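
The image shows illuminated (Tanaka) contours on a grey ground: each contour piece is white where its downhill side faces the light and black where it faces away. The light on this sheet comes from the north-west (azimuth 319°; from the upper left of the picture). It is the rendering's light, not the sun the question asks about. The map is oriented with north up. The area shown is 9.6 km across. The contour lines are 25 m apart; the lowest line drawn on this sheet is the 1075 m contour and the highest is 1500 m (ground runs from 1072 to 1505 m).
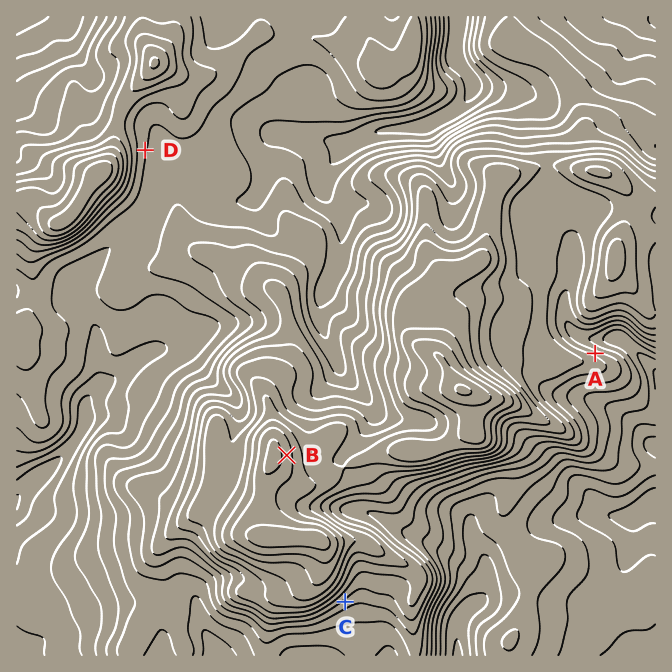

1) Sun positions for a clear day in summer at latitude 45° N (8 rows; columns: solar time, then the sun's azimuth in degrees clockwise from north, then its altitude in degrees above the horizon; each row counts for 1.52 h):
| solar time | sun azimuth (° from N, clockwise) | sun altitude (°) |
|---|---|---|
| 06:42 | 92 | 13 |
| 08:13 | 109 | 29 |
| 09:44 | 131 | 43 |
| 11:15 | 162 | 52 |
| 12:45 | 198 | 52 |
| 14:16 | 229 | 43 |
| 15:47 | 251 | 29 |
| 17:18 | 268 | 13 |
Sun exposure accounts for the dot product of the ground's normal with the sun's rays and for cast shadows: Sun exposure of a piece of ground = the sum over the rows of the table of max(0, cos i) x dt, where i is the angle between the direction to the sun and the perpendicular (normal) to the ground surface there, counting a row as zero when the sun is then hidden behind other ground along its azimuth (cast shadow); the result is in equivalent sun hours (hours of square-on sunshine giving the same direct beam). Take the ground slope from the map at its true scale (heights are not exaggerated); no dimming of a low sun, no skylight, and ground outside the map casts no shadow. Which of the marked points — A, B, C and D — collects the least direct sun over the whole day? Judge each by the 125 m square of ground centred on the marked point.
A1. A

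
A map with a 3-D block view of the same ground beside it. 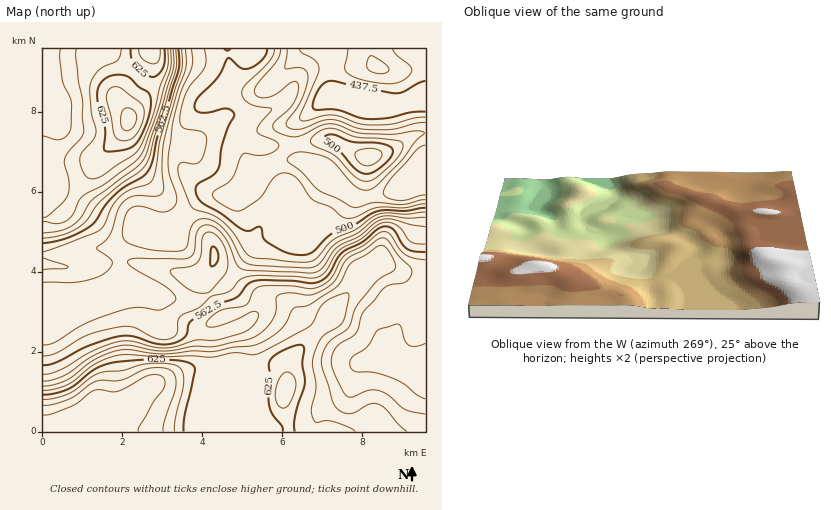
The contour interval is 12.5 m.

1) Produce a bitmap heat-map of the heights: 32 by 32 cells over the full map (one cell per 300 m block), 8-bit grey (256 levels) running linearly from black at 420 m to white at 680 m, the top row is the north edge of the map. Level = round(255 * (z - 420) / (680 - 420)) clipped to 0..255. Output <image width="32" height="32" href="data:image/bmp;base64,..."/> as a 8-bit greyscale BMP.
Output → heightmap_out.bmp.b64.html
<image width="32" height="32" href="data:image/bmp;base64,Qk02CAAAAAAAADYEAAAoAAAAIAAAACAAAAABAAgAAAAAAAAEAAATCwAAEwsAAAABAAAAAAAAAAAAAAEBAQACAgIAAwMDAAQEBAAFBQUABgYGAAcHBwAICAgACQkJAAoKCgALCwsADAwMAA0NDQAODg4ADw8PABAQEAAREREAEhISABMTEwAUFBQAFRUVABYWFgAXFxcAGBgYABkZGQAaGhoAGxsbABwcHAAdHR0AHh4eAB8fHwAgICAAISEhACIiIgAjIyMAJCQkACUlJQAmJiYAJycnACgoKAApKSkAKioqACsrKwAsLCwALS0tAC4uLgAvLy8AMDAwADExMQAyMjIAMzMzADQ0NAA1NTUANjY2ADc3NwA4ODgAOTk5ADo6OgA7OzsAPDw8AD09PQA+Pj4APz8/AEBAQABBQUEAQkJCAENDQwBEREQARUVFAEZGRgBHR0cASEhIAElJSQBKSkoAS0tLAExMTABNTU0ATk5OAE9PTwBQUFAAUVFRAFJSUgBTU1MAVFRUAFVVVQBWVlYAV1dXAFhYWABZWVkAWlpaAFtbWwBcXFwAXV1dAF5eXgBfX18AYGBgAGFhYQBiYmIAY2NjAGRkZABlZWUAZmZmAGdnZwBoaGgAaWlpAGpqagBra2sAbGxsAG1tbQBubm4Ab29vAHBwcABxcXEAcnJyAHNzcwB0dHQAdXV1AHZ2dgB3d3cAeHh4AHl5eQB6enoAe3t7AHx8fAB9fX0Afn5+AH9/fwCAgIAAgYGBAIKCggCDg4MAhISEAIWFhQCGhoYAh4eHAIiIiACJiYkAioqKAIuLiwCMjIwAjY2NAI6OjgCPj48AkJCQAJGRkQCSkpIAk5OTAJSUlACVlZUAlpaWAJeXlwCYmJgAmZmZAJqamgCbm5sAnJycAJ2dnQCenp4An5+fAKCgoAChoaEAoqKiAKOjowCkpKQApaWlAKampgCnp6cAqKioAKmpqQCqqqoAq6urAKysrACtra0Arq6uAK+vrwCwsLAAsbGxALKysgCzs7MAtLS0ALW1tQC2trYAt7e3ALi4uAC5ubkAurq6ALu7uwC8vLwAvb29AL6+vgC/v78AwMDAAMHBwQDCwsIAw8PDAMTExADFxcUAxsbGAMfHxwDIyMgAycnJAMrKygDLy8sAzMzMAM3NzQDOzs4Az8/PANDQ0ADR0dEA0tLSANPT0wDU1NQA1dXVANbW1gDX19cA2NjYANnZ2QDa2toA29vbANzc3ADd3d0A3t7eAN/f3wDg4OAA4eHhAOLi4gDj4+MA5OTkAOXl5QDm5uYA5+fnAOjo6ADp6ekA6urqAOvr6wDs7OwA7e3tAO7u7gDv7+8A8PDwAPHx8QDy8vIA8/PzAPT09AD19fUA9vb2APf39wD4+PgA+fn5APr6+gD7+/sA/Pz8AP39/QD+/v4A////APP09PHv7+/w7OXdzsPCwsLCwsLGysW+vr+8urm2sq+t7fDy8vHw8vXw6ODQxMLCwsLCw8zPxb26trG0trSsp6Xb4Ojw9PP0+PXs5NTFwsLCwsLE1NfIvbeuqKuvrKSem73E0ePt7e3z9vHp2sjCwsLCwsTV3M7AtqqioqSinZmWoKa0ytve3+Xu8Onby8PDw8LCxNHYz8CzpZybm5qYlpOOk52vwszP09nc2tLJxcXIxsLFztLMvq6hmZeXlpaVkn6DjJaksrq6t7Kytbi2t72+vMDIzsu/r6KamJaWlpaVc3Z+hYuTmpqSiYeQmpycoqersrrBxsO3qqKcmJaWmJlycnR5fYCDg354eIOQlpaVlpukrrW7wMC6rqKamJeZnHJycnN0dnl6eXZ4gImSmpuYl5ynsLS6xMW3ppyamZqccnJycnJyc3Nzc3R3e4ONlJeZnKStsLO/xLutop2am5xycnJycnJycnJyc3d9gICDjJeeoqWko666vLaroZ2enHR1dXRzcnJycnR4gIaHgX2Ci5CPj4yJk6i4urSqpqOefn5+fHh0cnN2en6BhImIf3ZycXBvbW17mLK6uravpp9/fXp5d3RycnJycnJ3hYx+aV1aWVZUV2iHorC4uaubloaBe3Z0cWxoZWNiY2+DiXZeU1FOSUdJV26ClKivm4iDoJyRhX51amFgYGBgbH59Z1RPTkpFRUVJU15vjJuNfXiwsKmZinxsYWBhYWBlbWZUSkxNSkVEREVGR1FpfHhvbq+ysqaVg3FmZWhnYlxXTkVCRkpKR0VEREE7O0ZOTExTrq+yrqKSfnJxcW5jVUpCPj0/RUtLR0E8NjMyMy4nKDCurrK2tKiVhn95bl5SSkVAPDo/SUxFODIyMzk5LSEgIK6utLy/uq6ejn1pWlZTTUY+OTpAQjoyMjI9S0w9KSAgrq+2wMXDvrOfgmhcXFhRSUI9Ozo3MjIzO01bXVE+KCCrq7K9xcnKxK+IamFhW1JKRERGQTs4O0JMVVpbVkk4J6WkqrS/zdfVvZFtYWBcVExFREM+ODhBTVBJQ0JAPjs1oaGlsb7O3+LMoXRdWFZUT0lGPjQqJS05OS4jISEkKy+hoaWzw9Lg49SygFxRT1BPTElEPDAfFxoaEw4MDQ8UFqGhpbPG1t3a0b2PY1FNTExHPzw+PCoUDAsLCwsLDAoHoqKptcbU1tDKwZ1tVk9MSUQ5MDI5MhwNCwwOERQVEQqgo6y1wMrMycjHrX1gVk9LSUI0LDAxIxYVGR4jJSIcFZ6krbS5vsLIz9G6iWhbU05PT0QyKSgiGxofJisqJR4Zn6WutLe4vcvZ2ryIaFxTT1NXUD0pHxsYGB4mKSUeFxQ="/>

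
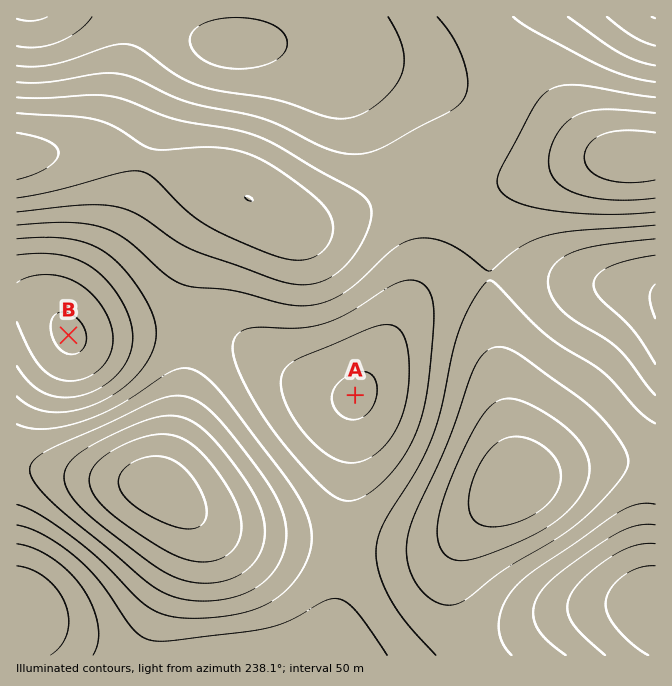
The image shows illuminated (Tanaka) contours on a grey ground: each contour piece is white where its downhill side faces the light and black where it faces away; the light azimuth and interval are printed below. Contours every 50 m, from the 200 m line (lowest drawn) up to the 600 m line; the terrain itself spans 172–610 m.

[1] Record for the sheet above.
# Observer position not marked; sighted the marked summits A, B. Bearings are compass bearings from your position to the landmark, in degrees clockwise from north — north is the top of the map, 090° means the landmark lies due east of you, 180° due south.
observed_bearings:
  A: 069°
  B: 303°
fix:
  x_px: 233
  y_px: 442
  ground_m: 340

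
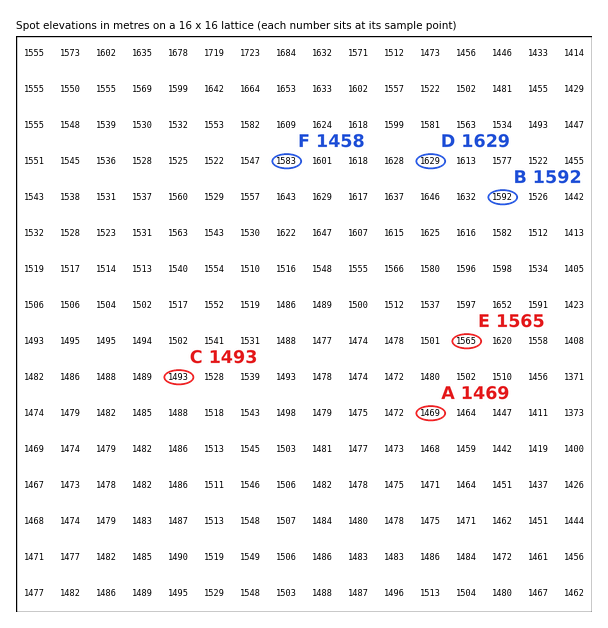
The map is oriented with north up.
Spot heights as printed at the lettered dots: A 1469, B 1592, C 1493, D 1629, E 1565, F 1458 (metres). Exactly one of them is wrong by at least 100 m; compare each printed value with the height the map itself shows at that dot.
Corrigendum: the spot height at F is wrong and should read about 1583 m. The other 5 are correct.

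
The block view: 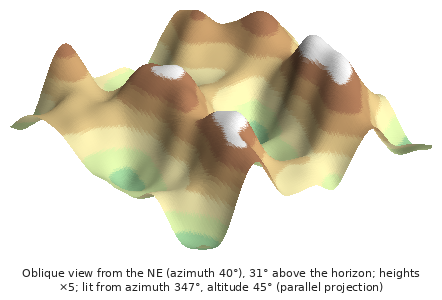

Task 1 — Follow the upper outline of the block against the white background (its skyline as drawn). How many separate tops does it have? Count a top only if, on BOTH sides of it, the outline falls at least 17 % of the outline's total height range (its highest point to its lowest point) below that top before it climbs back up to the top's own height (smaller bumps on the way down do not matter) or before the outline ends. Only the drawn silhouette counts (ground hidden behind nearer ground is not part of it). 2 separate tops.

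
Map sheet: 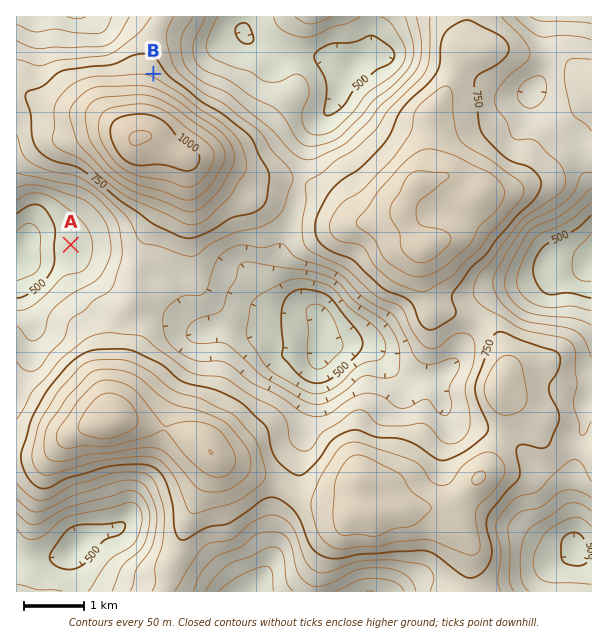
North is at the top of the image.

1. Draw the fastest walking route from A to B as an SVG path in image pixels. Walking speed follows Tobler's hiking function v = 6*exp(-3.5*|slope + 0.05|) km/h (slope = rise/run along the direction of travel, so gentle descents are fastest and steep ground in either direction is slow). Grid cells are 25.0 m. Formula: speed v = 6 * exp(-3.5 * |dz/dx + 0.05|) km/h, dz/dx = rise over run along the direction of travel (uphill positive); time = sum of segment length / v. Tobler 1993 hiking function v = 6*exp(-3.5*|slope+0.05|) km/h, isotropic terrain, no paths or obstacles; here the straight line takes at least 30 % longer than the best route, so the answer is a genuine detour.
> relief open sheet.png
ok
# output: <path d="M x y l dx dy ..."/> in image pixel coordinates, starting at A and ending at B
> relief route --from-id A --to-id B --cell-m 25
<path d="M71 245l10-21 0-32-16-33 0-18 4-9 0-16 8-15 12-12 12-6 16 0 18-9 18 0"/>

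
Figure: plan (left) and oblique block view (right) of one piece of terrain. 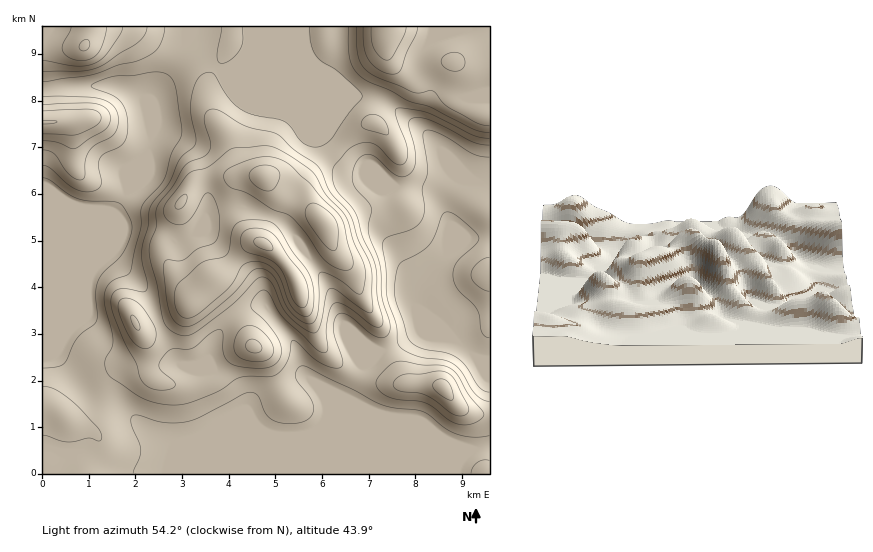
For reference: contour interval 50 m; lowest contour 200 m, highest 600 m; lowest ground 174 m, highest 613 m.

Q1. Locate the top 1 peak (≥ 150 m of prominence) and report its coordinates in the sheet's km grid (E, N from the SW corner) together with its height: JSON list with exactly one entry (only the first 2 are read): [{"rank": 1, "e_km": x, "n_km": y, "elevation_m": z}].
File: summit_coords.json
[{"rank": 1, "e_km": 4.74, "n_km": 4.94, "elevation_m": 613}]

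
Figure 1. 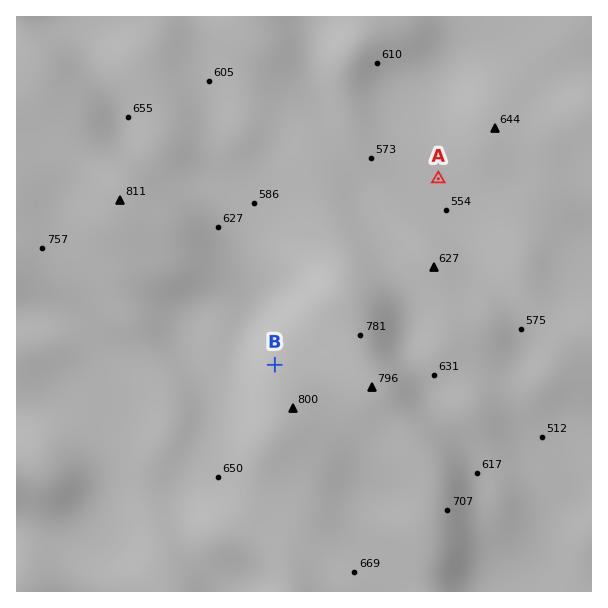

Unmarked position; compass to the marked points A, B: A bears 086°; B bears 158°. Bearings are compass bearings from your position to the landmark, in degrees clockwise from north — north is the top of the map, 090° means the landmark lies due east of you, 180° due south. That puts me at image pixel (206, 195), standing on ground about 610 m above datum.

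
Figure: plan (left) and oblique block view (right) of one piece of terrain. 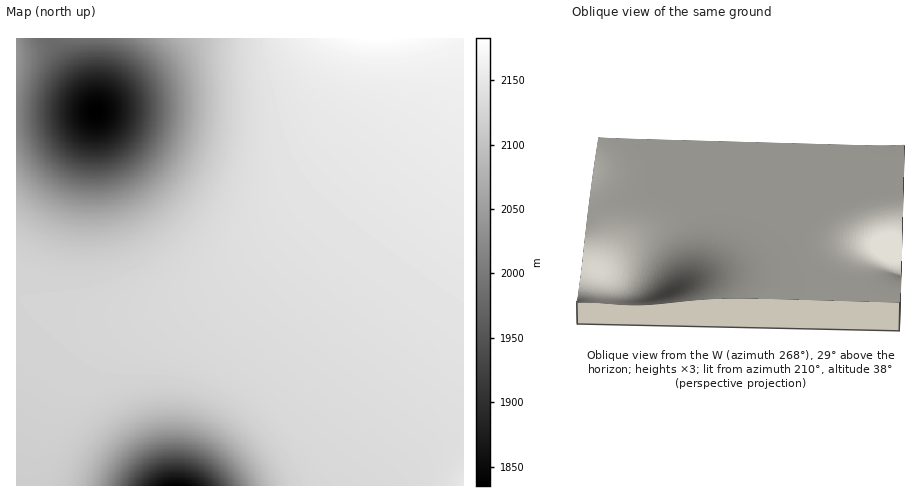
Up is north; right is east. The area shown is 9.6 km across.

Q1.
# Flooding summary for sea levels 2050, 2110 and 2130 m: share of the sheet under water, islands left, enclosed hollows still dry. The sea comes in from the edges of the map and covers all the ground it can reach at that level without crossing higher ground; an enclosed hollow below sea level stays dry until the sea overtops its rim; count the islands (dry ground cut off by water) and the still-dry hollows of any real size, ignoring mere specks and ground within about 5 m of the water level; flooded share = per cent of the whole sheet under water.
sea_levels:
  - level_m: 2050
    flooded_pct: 16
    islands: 0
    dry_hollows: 0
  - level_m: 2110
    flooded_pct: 26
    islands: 0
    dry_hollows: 0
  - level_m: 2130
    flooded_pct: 48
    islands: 0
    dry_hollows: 0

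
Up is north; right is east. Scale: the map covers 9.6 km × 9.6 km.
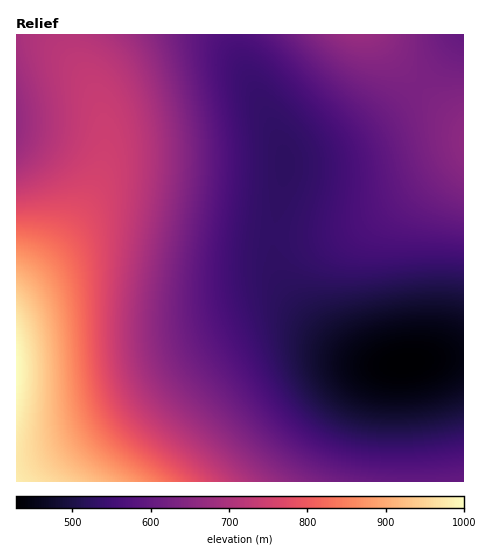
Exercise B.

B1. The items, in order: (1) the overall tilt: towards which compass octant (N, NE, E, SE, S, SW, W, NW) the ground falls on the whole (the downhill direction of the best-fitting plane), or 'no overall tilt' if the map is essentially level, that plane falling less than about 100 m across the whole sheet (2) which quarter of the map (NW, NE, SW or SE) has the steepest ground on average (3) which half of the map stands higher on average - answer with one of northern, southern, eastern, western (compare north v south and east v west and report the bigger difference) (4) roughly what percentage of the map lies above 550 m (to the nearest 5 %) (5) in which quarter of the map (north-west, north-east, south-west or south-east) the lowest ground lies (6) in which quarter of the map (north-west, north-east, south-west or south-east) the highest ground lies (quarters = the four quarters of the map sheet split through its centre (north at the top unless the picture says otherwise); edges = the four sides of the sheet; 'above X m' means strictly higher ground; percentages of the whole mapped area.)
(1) The general tilt is down to the east (the land rises towards the west).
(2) The steepest ground, on average, is in the south-west quarter.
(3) The western half stands higher on average than the eastern half.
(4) About 70 % of the map lies above 550 m.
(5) The lowest ground is in the south-east quarter.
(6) Look to the south-west quarter for the highest ground.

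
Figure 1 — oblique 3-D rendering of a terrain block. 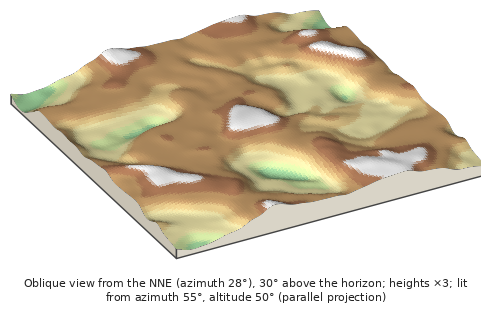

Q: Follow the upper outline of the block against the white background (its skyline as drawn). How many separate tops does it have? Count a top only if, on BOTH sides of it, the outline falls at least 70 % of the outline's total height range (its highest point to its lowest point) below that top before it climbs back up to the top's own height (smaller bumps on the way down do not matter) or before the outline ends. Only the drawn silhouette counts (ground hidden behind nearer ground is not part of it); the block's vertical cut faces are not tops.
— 0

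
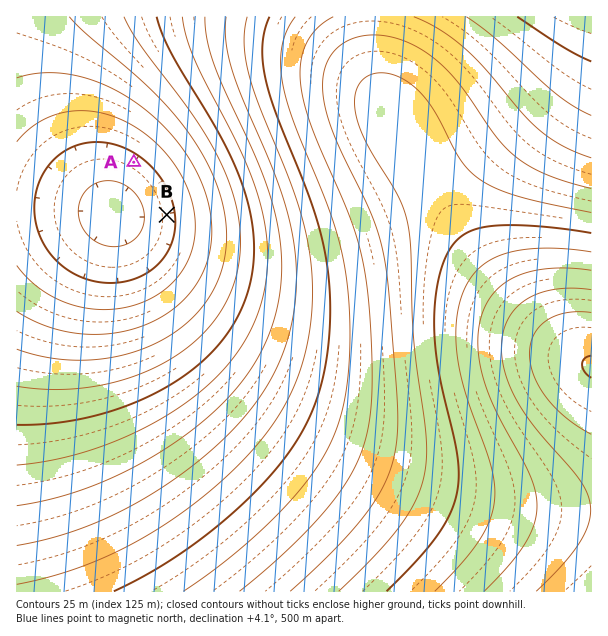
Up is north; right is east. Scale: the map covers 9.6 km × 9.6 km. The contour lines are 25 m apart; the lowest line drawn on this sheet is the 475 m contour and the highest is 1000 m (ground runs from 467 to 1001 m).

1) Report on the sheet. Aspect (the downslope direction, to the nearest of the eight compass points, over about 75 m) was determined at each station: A SW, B W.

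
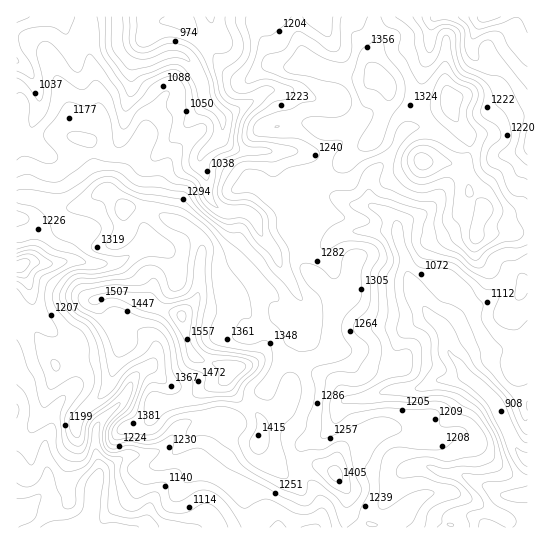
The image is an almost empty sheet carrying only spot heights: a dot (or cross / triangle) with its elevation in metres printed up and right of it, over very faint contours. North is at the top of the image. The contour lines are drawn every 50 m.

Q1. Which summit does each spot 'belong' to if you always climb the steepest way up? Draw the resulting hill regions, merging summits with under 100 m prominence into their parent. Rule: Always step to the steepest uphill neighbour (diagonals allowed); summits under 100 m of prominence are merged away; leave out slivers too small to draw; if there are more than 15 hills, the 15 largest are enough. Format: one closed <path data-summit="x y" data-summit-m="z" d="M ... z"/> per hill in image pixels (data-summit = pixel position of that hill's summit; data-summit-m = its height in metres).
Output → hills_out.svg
<path data-summit="182 315" data-summit-m="1613" d="M210 16l-194 1 0 510 511 1 1-263-13 3-18 25-15 11-19 7-20 18-15-15-15-23-6-20-2-14-10-26-53 1-23 16-25 1-17 4-16-18-5-16-8-6 8-16 15-18 0-26-4-2-26 0-11-4-7-6 0-22-18-18-4-20-13-22 27-24 0-6z"/><path data-summit="422 162" data-summit-m="1471" d="M527 16l-90 0-4 3-2 8-2 26-5 13-13 59-8 8-15 25-16 16-3 5 0 23 2 5-17-2-24-10-10-10-12-28-6-5-11-2 4-11 0-10-4-19-8-17 3-2 15 0 10-9 5-23 12-17 0-8-7-17-110-1 4 19-27 24 13 22 4 20 18 18 0 22 7 6 11 4 26 0 4 2 0 26-15 18-8 16 8 6 5 16 12 15 4 3 4 0 13-4 25-1 23-16 53-1 10 26 2 14 6 20 15 23 15 15 20-18 19-7 15-11 18-25 13-5z"/><path data-summit="386 82" data-summit-m="1422" d="M435 16l-114 1 7 17 0 8-12 17-5 23-10 9-15 0-3 2 8 17 4 19 0 10-4 11 11 2 6 5 12 28 10 10 24 10 17 0-2-26 3-5 16-16 15-25 8-8 13-59 5-13 2-26z"/>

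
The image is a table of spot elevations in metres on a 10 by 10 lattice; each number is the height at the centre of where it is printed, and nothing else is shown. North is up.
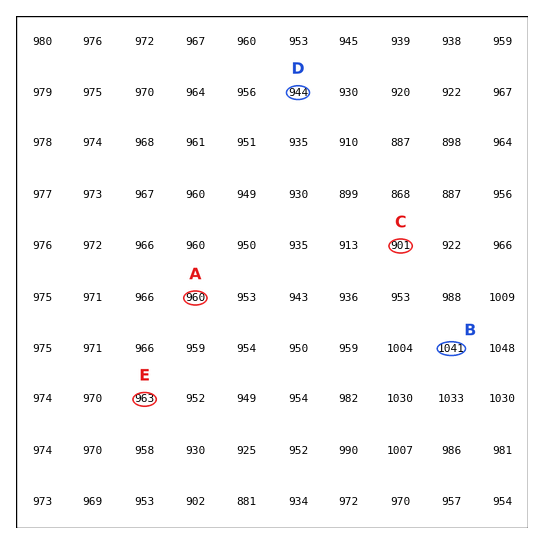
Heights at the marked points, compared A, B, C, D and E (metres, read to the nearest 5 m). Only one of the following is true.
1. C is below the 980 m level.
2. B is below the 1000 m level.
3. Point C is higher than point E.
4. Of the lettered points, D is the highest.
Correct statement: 1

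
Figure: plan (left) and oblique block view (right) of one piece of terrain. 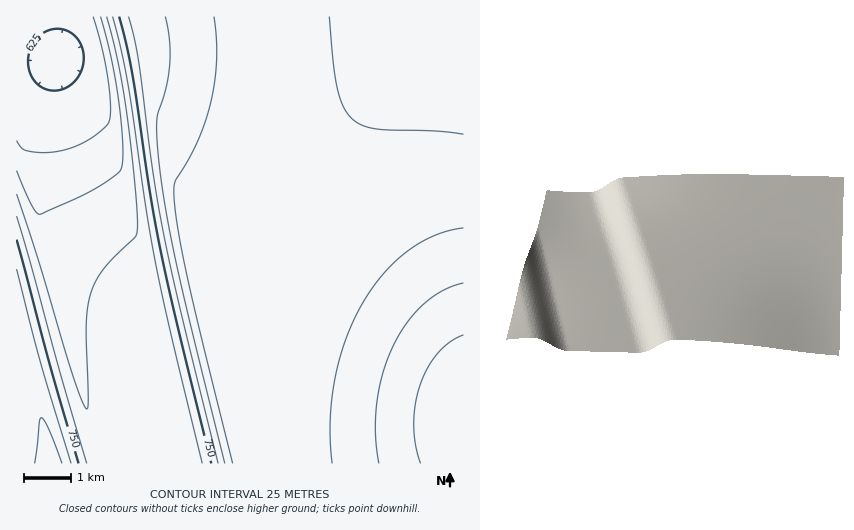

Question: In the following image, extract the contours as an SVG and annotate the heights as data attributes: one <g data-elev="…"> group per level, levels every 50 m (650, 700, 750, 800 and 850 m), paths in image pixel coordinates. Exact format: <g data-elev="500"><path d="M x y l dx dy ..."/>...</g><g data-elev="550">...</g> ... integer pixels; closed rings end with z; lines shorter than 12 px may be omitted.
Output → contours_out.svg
<g data-elev="650"><path d="M93 17l10 35 6 31 2 27-3 14-10 9-13 9-12 5-14 4-17 2-15-2-6-3-4-7"/></g><g data-elev="700"><path d="M107 17l11 43 8 48 8 71 3 49-2 9-22 21-12 14-6 11-5 12-4 30 2 73-1 11-5-8-9-26-34-112-22-69"/></g><g data-elev="750"><path d="M79 463l-29-98-33-125"/><path d="M119 17l13 58 18 117 11 60 50 211"/></g><g data-elev="800"><path d="M62 463l-14-35-7-10-2 5-4 40"/><path d="M379 463l-4-29 2-30 5-29 10-27 14-24 17-19 19-14 21-8"/><path d="M165 17l5 24 0 25-3 19-9 29-1 10 4 56 7 44 11 50 46 189"/></g><g data-elev="850"><path d="M329 17l4 46 4 26 7 19 9 11 10 7 14 3 58 2 28 3"/></g>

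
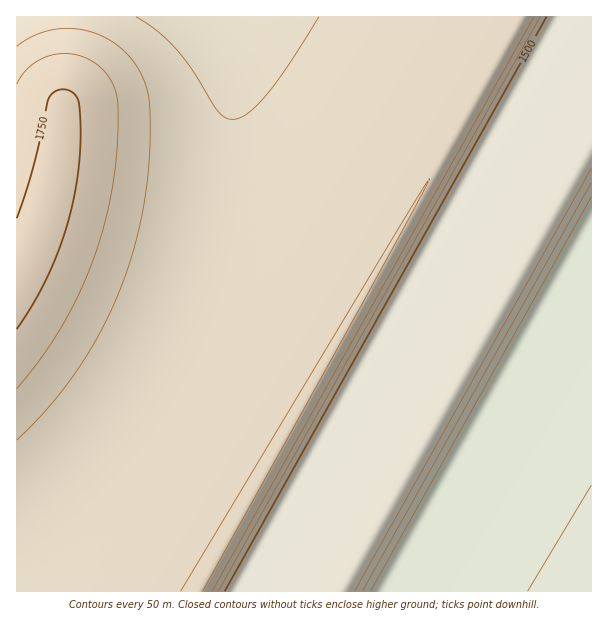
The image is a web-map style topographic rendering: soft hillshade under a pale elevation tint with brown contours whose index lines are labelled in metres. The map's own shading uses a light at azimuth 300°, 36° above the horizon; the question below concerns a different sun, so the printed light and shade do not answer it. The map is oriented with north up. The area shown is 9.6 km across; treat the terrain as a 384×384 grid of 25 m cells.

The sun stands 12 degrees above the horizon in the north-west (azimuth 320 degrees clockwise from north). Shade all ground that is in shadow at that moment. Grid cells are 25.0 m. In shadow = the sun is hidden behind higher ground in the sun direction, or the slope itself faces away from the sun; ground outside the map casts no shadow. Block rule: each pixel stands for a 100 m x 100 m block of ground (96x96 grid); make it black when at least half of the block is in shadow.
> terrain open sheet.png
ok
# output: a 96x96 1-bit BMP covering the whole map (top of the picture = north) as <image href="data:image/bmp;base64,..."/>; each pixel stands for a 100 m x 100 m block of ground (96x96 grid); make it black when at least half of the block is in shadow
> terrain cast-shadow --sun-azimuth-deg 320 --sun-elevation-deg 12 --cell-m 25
<image width="96" height="96" href="data:image/bmp;base64,Qk2+BAAAAAAAAD4AAAAoAAAAYAAAAGAAAAABAAEAAAAAAIAEAAATCwAAEwsAAAIAAAAAAAAA////AAAAAAAAAAAA/wAA/wAAAAAAAAAA/4AA/wAAAAAAAAAAf8AAf4AAAAAAAAAAf8AAf4AAAAAAAAAAP+AAP8AAAAAAAAAAP+AAP+AAAAAAAAAAH/AAH+AAAAAAAAAAH/AAH/AAAAAAAAAAD/gAD/AAAAAAAAAAB/gAB/gAAAAAAAAAB/wAB/gAAAAAAAAAA/4AA/wAAAAAAAAAA/4AA/wAAAAAAAAAAf8AAf4AAAAAAAAAAf8AAf8AAAAAAAAAAP+AAP8AAAAAAAAAAH+AAP+AAAAAAAAAAH/AAH+AAAAAAAAAAD/gAD/AAAAAAAAAAD/gAD/AAAAAAAAAAB/wAB/gAAAAAAAAAB/wAB/wAAAAAAAAAA/4AA/wAAAAAAAAAA/4AA/4AAAAAAAAAAf8AAf4AAAAAAAAAAP8AAP8AAAAAAAAAAP+AAP8AAAAAAAAAAH/AAH+AAAAAAAAAAH/AAH+AAAAAAAAAAD/gAD/AAAAAAAAAAD/gAD/gAAAAAAAAAB/wAB/gAAAAAAAAAB/wAB/wAAAAAAAAAA/4AA/wAAAAAAAAAAf4AAf4AAAAAAAAAAf8AAf4AAAAAAAAAAP+AAP8AAAAAAAAAAP+AAP+AAAAAAAAAAH/AAH+AAAAAAAAAAH/AAH/AAAAAAAAAAD/gAD/AAAAAAAAAAB/gAB/gAAAAAAAAAB/wAB/gAAAAAAAAAA/4AA/wAAAAAAAAAA/4AA/wAAAAAAAAAAf8AAf4AAAAAAAAAAf8AAf8AAAAAAAAAAP+AAP8AAAAAAAAAAP+AAP+AAAAAAAAAAH/AAH+AAAAAAAAAAD/AAD/AAAAAAAAAAD/gAD/AAAAAAAAAAB/wAB/gAAAAAAAAAB/wAB/gAAAAAAAAAA/4AA/wAAAAAAAAAA/4AA/4AAAAAAAAAAf8AAf4AAAAAAAAAAP8AAP8AAAAAAAAAAP+AAP8AAAAAAAAAAH/AAH8AAAAAAAAAAH/AAH8AAAAAAAAAAD/gAD8AAAAAAAAAAD/gAD8AAAAAAAAAAB/wAB8AAAAAAAAAAB/wAB8AAAAAAAAAAA/4AA8AAAAAAAAAAAf4AAcAAAAAAAAAAAf8AAcAAAAAAAAAAAP+AAMAAAAAAAAAAAP+AAMAAAAAAAAAAAH/AAEAAAAAAAAAAAH/AAEAAAAAAAAAAAD/gAAAAAAAAAAAAAB/gAAAAAAAAAAAAAB/wAAAAAAAAAAAAAA/4AAAAAAAAAAAAAA/4AAAAAAAAAAAAAAf8AAAAAAAAAAAAAAf8AAAAAAAAAAAAAAP+AAAAAAAAAAAAAAP+AAAAAAAAAAAAAAH/AAAAAAAAAAAAAAD/AAAAAAAAAAAAAAD/gAAAAAAAAAAAAAB/wAAAAAAAAAAAAAB/wAAAAAAAAAAAAAA/4AAAAAAAAAAAAAA/4AAAAAAAAAAAAAAf8AAAAAAAAAAAAAAP8AAAAAAAAAAAAAAP+AAAAAAAAAAAAAAH8AAAAAAAAAAAAAAH8AAAAAAAAAAAAAAD8AAAAAAAAAAAAAAD8AAAAAAAAAAAAAAB4A="/>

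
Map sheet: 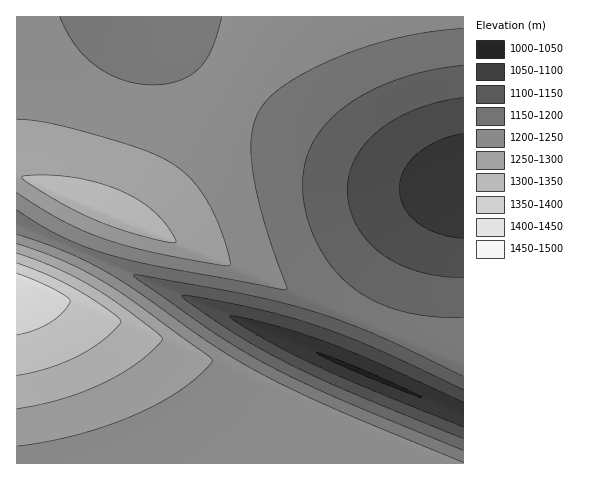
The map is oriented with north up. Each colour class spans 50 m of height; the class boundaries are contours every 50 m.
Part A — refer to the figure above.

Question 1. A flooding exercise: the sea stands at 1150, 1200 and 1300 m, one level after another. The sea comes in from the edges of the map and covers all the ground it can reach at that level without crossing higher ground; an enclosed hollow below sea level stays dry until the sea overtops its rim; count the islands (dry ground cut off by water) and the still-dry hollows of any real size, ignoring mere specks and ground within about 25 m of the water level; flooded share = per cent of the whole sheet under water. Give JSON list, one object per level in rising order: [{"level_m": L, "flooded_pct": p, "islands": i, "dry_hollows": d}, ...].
[{"level_m": 1150, "flooded_pct": 14, "islands": 0, "dry_hollows": 0}, {"level_m": 1200, "flooded_pct": 26, "islands": 0, "dry_hollows": 0}, {"level_m": 1300, "flooded_pct": 79, "islands": 0, "dry_hollows": 0}]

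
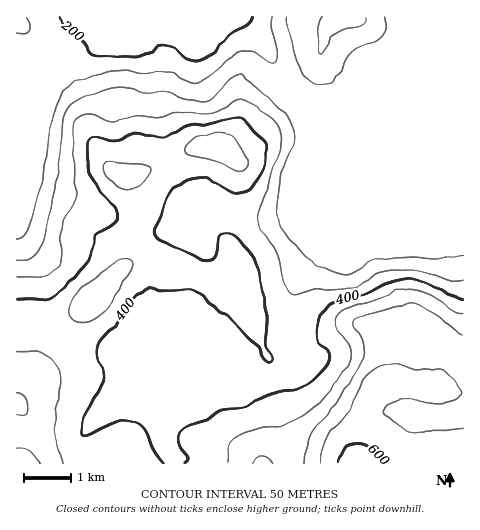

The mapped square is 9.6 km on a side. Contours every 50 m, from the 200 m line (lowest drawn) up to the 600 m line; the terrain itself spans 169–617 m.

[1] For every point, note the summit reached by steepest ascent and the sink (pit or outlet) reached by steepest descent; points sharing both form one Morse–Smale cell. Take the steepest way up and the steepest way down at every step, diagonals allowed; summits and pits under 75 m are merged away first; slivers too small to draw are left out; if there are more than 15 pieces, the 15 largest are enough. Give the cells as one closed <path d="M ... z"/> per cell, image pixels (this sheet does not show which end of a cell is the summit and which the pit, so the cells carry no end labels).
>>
<path d="M238 16l-107 0-2 9-5 6-36 18-32 10-40 4 1 401 156 0 1-6-11-17 0-6 9-11 67-32 26-11 16-2 20-13 10-10-16-30-1-27 6-22 23-32-14-37 0-58 3-9 0-14-8-21-22-25-16-35-17-21z"/><path d="M463 99l-121 0-21 5-20-1 8 13 3 11 0 14-3 9 0 58 14 34-1 6-22 29-6 22 1 27 16 30-10 10-20 13-16 2-26 11-67 32-9 11 0 6 11 17 0 6 290-1z"/><path d="M463 16l-224 1 10 8 12 14 21 42 8 11 11 10 20 2 21-5 121 0z"/><path d="M130 16l-113 0-1 46 17 1 23-4 32-10 36-18 5-6z"/>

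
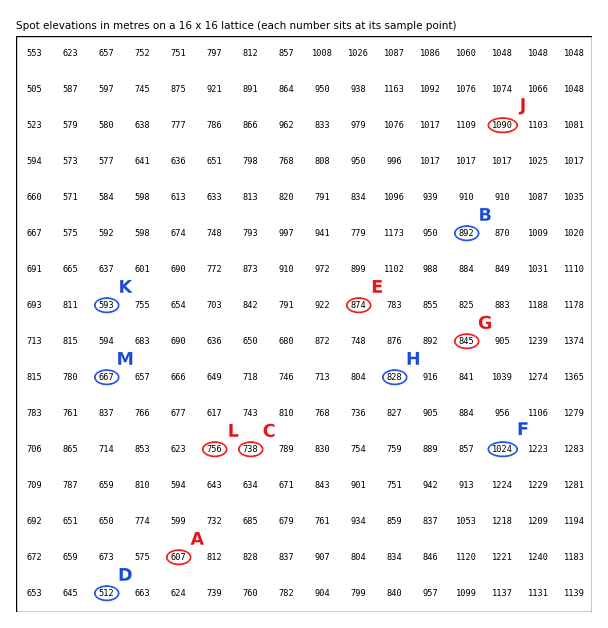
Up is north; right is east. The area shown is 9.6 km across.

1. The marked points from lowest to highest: D A C E B F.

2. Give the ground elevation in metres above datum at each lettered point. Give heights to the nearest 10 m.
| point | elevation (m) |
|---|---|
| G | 840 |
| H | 830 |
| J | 1090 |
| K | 590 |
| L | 760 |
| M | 670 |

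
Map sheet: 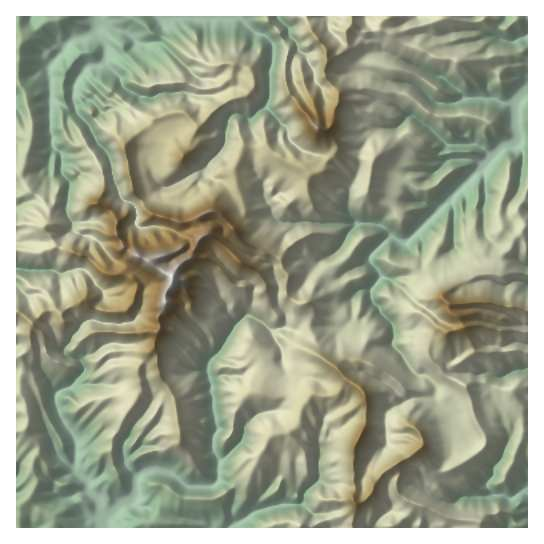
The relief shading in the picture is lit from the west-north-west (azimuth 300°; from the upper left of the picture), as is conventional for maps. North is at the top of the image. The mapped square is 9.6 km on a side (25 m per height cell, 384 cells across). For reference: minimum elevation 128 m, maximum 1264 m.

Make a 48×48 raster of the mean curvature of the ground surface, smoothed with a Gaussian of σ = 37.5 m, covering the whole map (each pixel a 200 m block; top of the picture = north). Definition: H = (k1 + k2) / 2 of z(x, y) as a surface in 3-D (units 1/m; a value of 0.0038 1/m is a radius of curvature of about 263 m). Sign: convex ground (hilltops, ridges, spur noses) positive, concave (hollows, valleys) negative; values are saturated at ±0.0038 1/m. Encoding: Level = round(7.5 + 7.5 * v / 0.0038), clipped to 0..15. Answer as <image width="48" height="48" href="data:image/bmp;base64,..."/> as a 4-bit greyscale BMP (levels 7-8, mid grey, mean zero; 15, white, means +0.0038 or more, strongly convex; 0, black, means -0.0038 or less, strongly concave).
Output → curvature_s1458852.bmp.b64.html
<image width="48" height="48" href="data:image/bmp;base64,Qk32BAAAAAAAAHYAAAAoAAAAMAAAADAAAAABAAQAAAAAAIAEAAATCwAAEwsAABAAAAAAAAAAAAAAABEREQAiIiIAMzMzAERERABVVVUAZmZmAHd3dwCIiIgAmZmZAKqqqgC7u7sAzMzMAN3d3QDu7u4A////AKV6mGd3i7u6hlk0jNv6yE0Uv5hoqq1li5epp2d2lllmeHplEmeDI11pFIi+qImv2Ll2V6aGZmmKzdpNaSI2/6/ZdM2SMTRHHFqEp1eHdKnWRD5cdPSApEsfLGM5hog0gYmXiFaedcpSV0N7l2ibBl0seUVneaQvpzxsdXk9NTImvEWoqVp+F25E3XSJunoqxnq0VXuJLnZW6kKduWl8Cn5jW9qHWLiAx5ex83fIg4m9tw0Ge2eoFn92NG7mZ2uziJmFs2arC3ueeA/Am5l7N4r3Jmi1Z2ioPKs9JWhdVpOMiTLguoinZ1X4Od9ld2xma5tnPHaJ0ZablwjmFWenZqSmJ7d3dph3iaihXMp3qwmZhwi7eGeZZlfZVEhndrZ3icbBl5u5e2bIlxmqqpd7qpP5h4d2dcZ3qKiTQWM0e0qnyAuoh3d4RJ61OciEfOm4zZoXuSm5ez9WQ1VWiId2Z/U1ymM5gzESA5g/1y5XeE1VlU2ZeGd1r5iteCiZW5WZdax2DCK7iNtIljOpiWeLxneVc1inlKy53SyVd+cBMml3aaB6ukuGdWaIgranpZM3IozS0J/9/c+ElbgNwkVpZmd5wJVr68m7m31V9QABEVtLSKozBdWHd4eKI5e0W3Z7Q9Lbucvt4n3TxnSyi3WalofEO5s12Ido3nNpG+gmmFyg5XSZW0yeh3Pi23W+2L3GpT25SMI2aTbql0atLzsnd6YwxmhYt1eAdOiIOKPblVb6tSxRii91h2z3A2h1V6d8eAEwgA21ZslrJJWf1Hh2eqNRnsqHdmd4k5y2n+omn7yW2UX0Osk3YZ1C+niJV4d4aHZsnHUsqFh9eD0quWuXegyzNhpcdJl2qXeYFRavVKZhbtLoWIbP3pT/U2GLpad5iqnNsHZPMDGfhlnHZjIAAEEQK+UntqWLa0mqCrSa8P+Wnt1IhW1r3JKqa7typYWaiVSbFd+zB2RER6ZZc6t9hXbJiGJUO1lsTJuJVnjA7GaKhoZ5ZlWLR4PKaIraQ2pMeKloU4Xg1nZQqHaYdJd6iHSLZ5ptpDh6wrdZOkqU9WiaIJynWHeaumZcVnZi7nVY4Jl4Nn4V1Xd/tge4aJqpeIl9hnmFElZW8ntzSbcK5Xd7yoC6ipoUVrZJuXibisZURIxxyOCbyHd1qbC8PkOYqXZnmZrAeEalY5xju0a7apd2m1DlfzGM/YZlQasGtHjbRF1TtTtJeMuZqcMgLAh+imRqvQC+3e3ZVXxkkrWluGqsd8x5UKX3aKaYVHvRFYd1ZpqE1HlMUBABEzfNsY9bV+dlmtwK8yInRth0s6bVbv3s6rlo8G1IK5eqdhDfA7lPpaVl1Vlil4abJWaIwIrFpzVlac9AXJZ8Q8dlm0VZiWeSa83bw0nhrkZ5qkBrrZqGmrZYWstXlmdLyIeWpy8BjbhVVHvKmamtzLiGVmdrhFW4poaaVEsa91l2aZmHh1ZhBqiFhXeFRthntnaFEvCfk7iZmZdVI0Q6tKS7uXdnnJRlRVVjnzVqRG8422es3L3Xuw=="/>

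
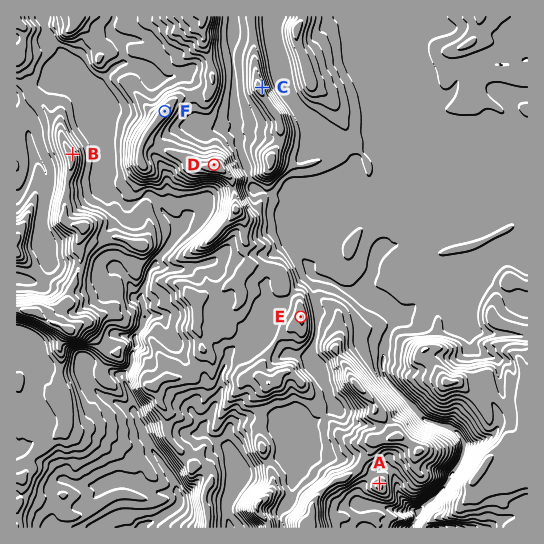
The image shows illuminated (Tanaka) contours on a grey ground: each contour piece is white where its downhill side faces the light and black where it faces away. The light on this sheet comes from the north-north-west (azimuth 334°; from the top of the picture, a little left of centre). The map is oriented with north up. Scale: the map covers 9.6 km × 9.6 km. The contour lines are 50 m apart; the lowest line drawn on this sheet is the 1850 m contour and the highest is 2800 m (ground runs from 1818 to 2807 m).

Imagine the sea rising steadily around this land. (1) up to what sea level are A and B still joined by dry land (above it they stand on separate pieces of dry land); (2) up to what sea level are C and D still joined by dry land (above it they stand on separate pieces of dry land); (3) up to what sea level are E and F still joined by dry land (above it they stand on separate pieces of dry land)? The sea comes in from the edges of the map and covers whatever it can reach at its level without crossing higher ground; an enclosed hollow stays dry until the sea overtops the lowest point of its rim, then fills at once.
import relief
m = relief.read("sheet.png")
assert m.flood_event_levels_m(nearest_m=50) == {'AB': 2350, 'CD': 2400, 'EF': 2450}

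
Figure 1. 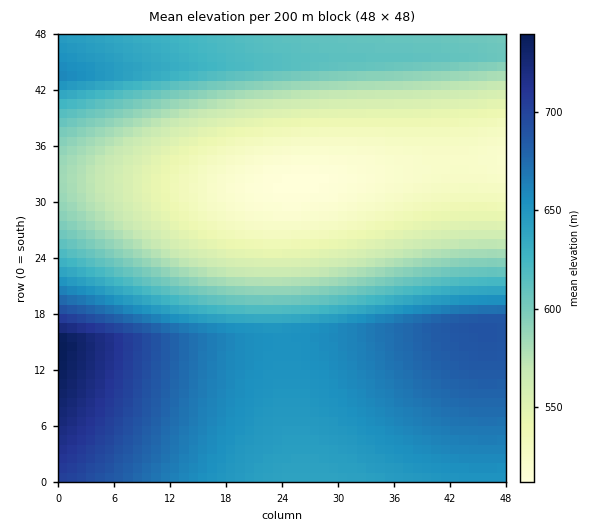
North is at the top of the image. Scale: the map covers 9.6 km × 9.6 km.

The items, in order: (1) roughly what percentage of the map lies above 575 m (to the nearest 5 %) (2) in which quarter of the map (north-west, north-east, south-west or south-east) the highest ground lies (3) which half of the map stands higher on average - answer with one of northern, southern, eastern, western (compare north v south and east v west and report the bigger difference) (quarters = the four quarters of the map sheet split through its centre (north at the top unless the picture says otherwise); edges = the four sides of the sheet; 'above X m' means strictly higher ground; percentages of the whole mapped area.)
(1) Roughly 65 % of the ground is higher than 575 m.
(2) The highest ground is in the south-west quarter.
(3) Taken as a whole, the southern half is higher than the northern.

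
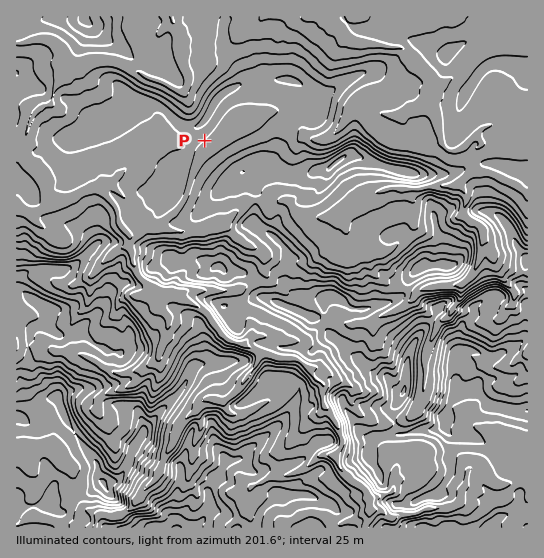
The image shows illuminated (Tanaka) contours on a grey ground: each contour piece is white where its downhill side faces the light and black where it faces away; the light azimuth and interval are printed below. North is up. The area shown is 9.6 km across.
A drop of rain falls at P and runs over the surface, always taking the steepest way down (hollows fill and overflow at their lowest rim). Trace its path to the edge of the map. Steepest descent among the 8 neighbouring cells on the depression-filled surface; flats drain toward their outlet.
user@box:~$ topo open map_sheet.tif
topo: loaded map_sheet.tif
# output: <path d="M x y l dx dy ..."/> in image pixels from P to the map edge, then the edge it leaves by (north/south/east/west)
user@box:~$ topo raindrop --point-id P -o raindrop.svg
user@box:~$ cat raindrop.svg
<path d="M205 141l4 4 1 0 0 1-8 8-4 7-1 6-3 3 0 3-3 4-1 8-1 1 0 3-6 13-5 7-19 17-6 0-10-11-6-4-11-10 0-2-16-16-5 0-7 3-5 0-22 12-2 0-2 1-8 0-9 4-4-4 0-13-3-5 0-3-12-12 0-1-6-7-3-5 0-12 5-8 0-3 6-11 2-4 18-17 0-4 2-7 3-2 1-4 4-4 2-3 0-4 5-5 0-2 3 2 6 0 10-4 24 0 1 1 4 0 17 9 3 0 11 7 10 3 19 10 4 0 3-1 2-4 2-8-6-11-1-8-1-1 0-8-2-1 0-14-1-1-1-7-4-5-2-5"/>
exit: north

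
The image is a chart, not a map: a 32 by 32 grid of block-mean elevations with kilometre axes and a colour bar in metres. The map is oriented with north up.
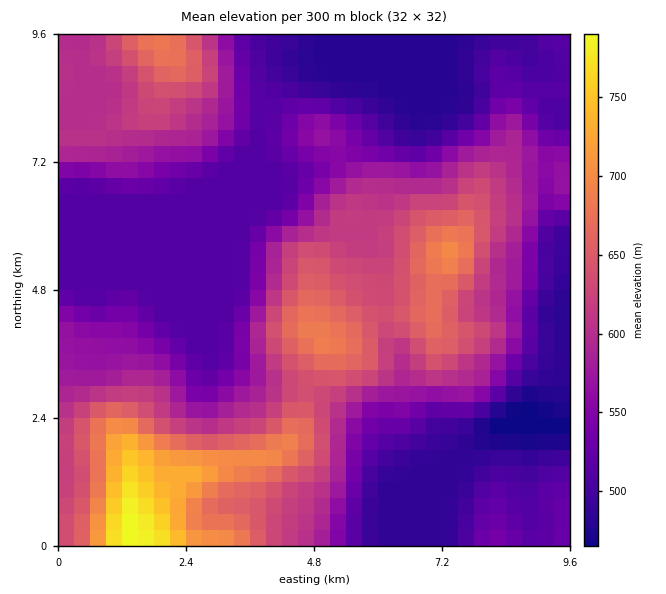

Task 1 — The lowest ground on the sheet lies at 460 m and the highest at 790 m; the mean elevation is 570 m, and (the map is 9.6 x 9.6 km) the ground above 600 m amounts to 34.4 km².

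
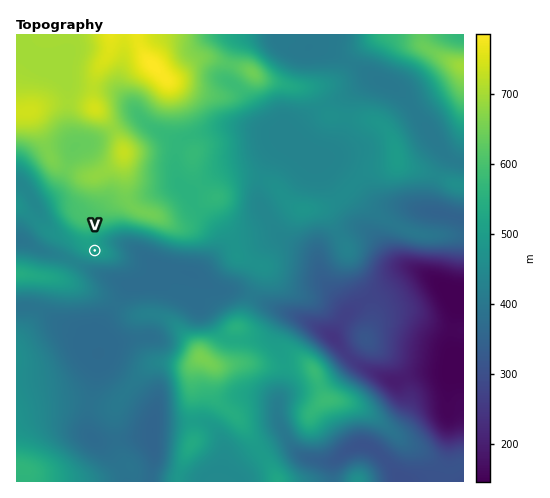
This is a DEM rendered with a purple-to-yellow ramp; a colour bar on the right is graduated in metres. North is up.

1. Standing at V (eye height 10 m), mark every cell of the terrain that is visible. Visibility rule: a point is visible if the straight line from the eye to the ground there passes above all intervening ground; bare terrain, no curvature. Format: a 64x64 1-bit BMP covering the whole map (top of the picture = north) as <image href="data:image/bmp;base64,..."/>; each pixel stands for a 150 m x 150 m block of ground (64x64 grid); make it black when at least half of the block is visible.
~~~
<image width="64" height="64" href="data:image/bmp;base64,Qk0+AgAAAAAAAD4AAAAoAAAAQAAAAEAAAAABAAEAAAAAAAACAAATCwAAEwsAAAIAAAAAAAAA////AAAAAAAP//4AAAAAAD///gAAAAAA///+AAAAAAD///8AAAAAAP///wAAAAAA//8PgAAAAAD/4AfAAAAAAP/AB8AAAAAA/4AHgAAAAAD//gMAAAAAAP/+AwAAAAAA//8DAAAAAAD//wMAABgAAP//gwAAMAAA///DAAAgAAD//8cAACAAAP///4AAIAAA////w4AAAAD////nwAAAAPP///+AAAAAAP/H/gAAAAAAfwf+AAAAAAA/h/8AAAAAAB///4AAAAAAD///gAAAAAAP///AAAAAAB///8AAAAAAf///8AAAAAH////wAAAAf/////AAAAD/4H//8AAAAP8AP/8AAAAA8Bg//wAAAACAMD//AAAAAAB4/4AAAAAAAP/+AAAAAAAA//wAAAAAAAAP8AAAAAAAgAeAAAAAAAAAAAAAAAAAAAAAAAAAAAAAAAAAAAAAAAAAAAAAAAAAAAAAAAAAAAAAAAAAAAAAAAAAAAAAAAAAAAAAAAAAAAAAAAAAAAAAAAAAAAAAAAAAAAAAAAAAAAAAAAAAAAAAAAAAAAAAAAAAAAAAAAAAAAAAAAAAAAAAAAAAAAAAAAAAAAAAAAAAAAAAAAAAAAAAAAAAAAAAAAAAAAAAAAAAAAAAAAAAAAAAAAAAAAAAAAAAAAAAAAAAAAAAAAAAAAAAAAAAAAAAAAAAAA=="/>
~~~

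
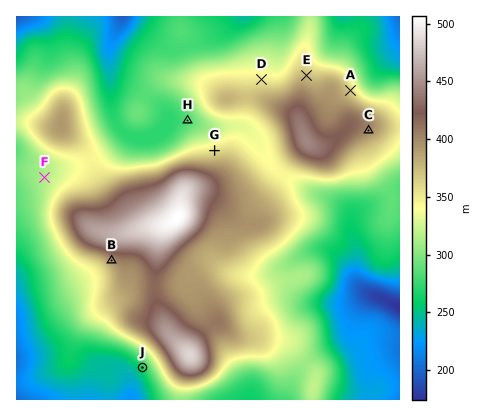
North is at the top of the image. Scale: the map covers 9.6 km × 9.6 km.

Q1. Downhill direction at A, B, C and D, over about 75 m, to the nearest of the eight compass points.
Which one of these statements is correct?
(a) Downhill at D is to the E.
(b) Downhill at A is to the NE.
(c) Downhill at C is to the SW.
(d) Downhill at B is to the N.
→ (b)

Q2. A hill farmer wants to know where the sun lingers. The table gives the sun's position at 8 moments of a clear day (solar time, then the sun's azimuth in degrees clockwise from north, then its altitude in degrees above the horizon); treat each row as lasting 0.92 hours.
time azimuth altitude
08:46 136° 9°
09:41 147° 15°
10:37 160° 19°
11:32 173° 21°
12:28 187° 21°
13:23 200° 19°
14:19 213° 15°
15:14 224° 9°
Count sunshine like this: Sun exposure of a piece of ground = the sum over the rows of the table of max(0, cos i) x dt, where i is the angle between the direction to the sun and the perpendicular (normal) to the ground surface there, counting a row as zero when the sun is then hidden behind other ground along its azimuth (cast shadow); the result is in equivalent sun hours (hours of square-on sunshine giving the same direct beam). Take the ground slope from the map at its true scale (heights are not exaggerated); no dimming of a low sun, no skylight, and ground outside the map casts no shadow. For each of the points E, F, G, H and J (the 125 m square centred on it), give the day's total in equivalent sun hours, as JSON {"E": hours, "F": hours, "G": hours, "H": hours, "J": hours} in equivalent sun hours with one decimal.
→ {"E": 1.6, "F": 2.0, "G": 1.4, "H": 2.0, "J": 2.5}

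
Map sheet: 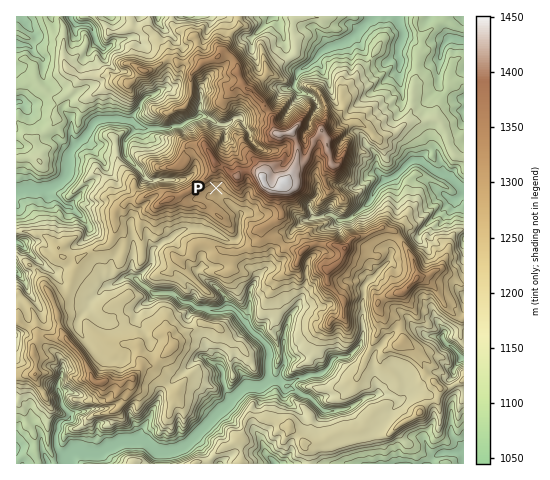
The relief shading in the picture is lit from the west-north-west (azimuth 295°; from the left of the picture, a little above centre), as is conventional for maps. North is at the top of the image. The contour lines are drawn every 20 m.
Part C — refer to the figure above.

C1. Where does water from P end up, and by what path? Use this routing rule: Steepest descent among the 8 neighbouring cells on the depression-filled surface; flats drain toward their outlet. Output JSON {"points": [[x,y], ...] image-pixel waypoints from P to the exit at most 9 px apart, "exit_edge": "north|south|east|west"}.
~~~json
{"points": [[216, 188], [222, 197], [231, 204], [241, 213], [239, 222], [239, 231], [236, 241], [227, 239], [217, 235], [208, 231], [199, 229], [189, 229], [180, 231], [171, 238], [161, 243], [153, 250], [152, 259], [147, 269], [138, 278], [144, 286], [153, 293], [162, 293], [172, 293], [181, 301], [190, 304], [200, 308], [209, 309], [218, 311], [228, 308], [237, 313], [245, 322], [252, 332], [262, 340], [269, 349], [269, 358], [269, 368], [269, 377], [263, 385], [253, 386], [244, 388], [235, 397], [227, 406], [218, 413], [209, 423], [200, 432], [190, 441], [181, 448], [172, 451], [162, 452], [153, 448], [144, 441], [134, 441], [125, 441], [116, 445], [106, 448], [97, 453], [88, 453], [78, 451], [69, 453], [68, 462], [68, 463]], "exit_edge": "south"}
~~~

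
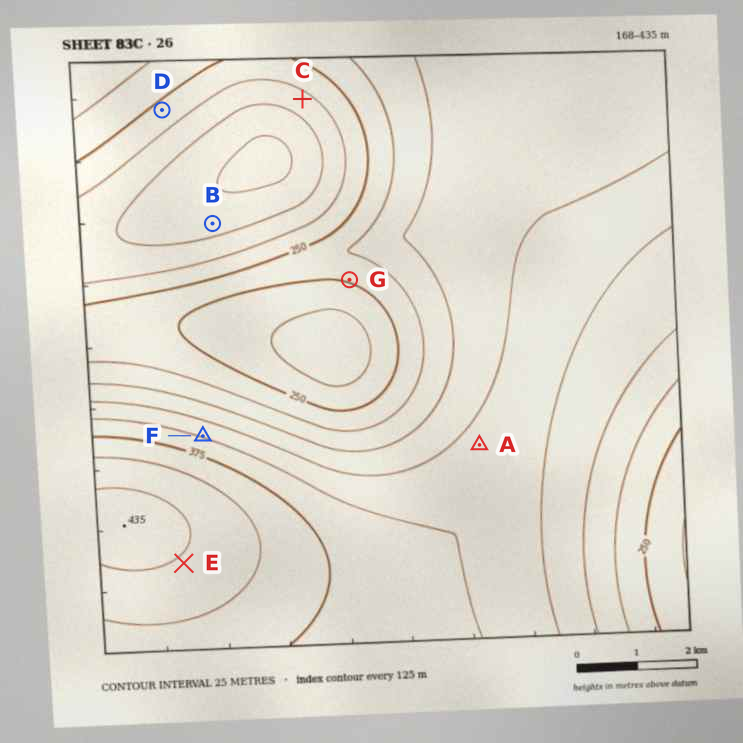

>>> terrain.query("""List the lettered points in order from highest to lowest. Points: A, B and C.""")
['A', 'C', 'B']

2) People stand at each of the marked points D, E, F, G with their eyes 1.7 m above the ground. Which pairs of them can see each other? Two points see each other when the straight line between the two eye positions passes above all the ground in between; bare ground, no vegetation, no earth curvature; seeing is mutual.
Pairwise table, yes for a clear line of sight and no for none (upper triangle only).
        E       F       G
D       no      yes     no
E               no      no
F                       yes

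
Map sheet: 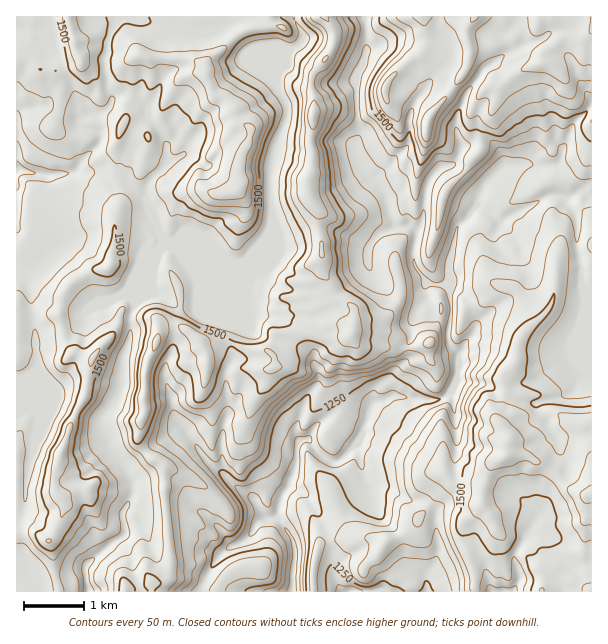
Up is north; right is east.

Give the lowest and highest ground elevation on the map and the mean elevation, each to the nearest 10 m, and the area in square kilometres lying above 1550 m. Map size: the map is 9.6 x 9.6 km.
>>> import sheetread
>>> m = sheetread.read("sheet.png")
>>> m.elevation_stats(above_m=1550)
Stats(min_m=1080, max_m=1710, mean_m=1440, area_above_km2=14.7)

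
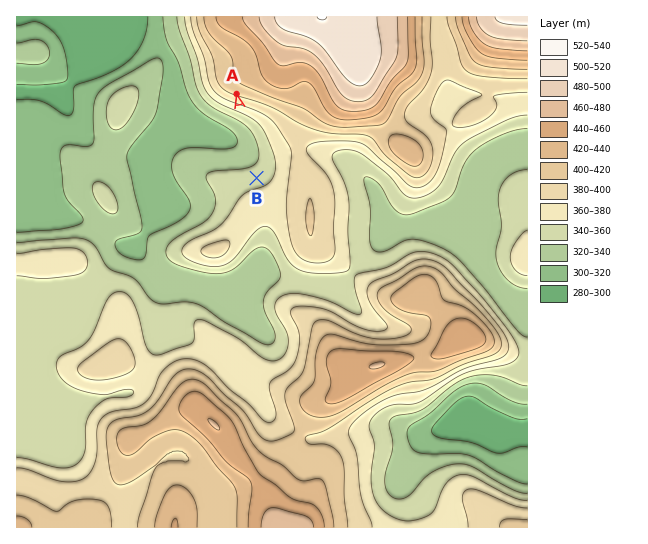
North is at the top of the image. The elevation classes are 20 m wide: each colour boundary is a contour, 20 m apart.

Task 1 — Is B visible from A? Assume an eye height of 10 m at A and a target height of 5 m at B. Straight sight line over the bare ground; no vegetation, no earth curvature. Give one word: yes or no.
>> yes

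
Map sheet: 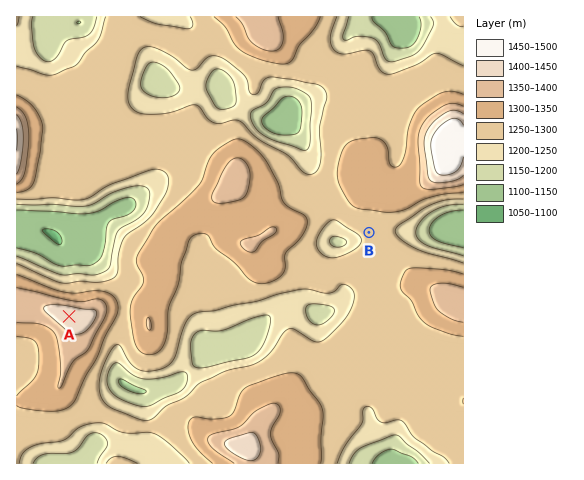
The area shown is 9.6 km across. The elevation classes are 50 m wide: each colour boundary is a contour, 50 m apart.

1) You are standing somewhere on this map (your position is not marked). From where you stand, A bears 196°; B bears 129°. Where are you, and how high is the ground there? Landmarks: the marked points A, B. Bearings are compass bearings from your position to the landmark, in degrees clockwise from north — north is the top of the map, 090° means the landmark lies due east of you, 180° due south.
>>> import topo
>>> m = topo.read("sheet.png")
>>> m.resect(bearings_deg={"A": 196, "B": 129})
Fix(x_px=145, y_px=51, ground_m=1240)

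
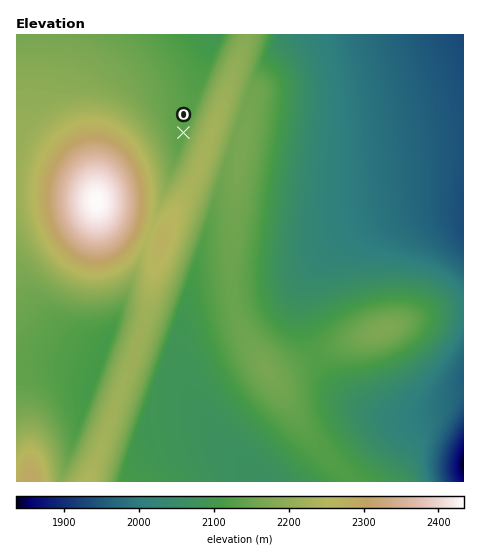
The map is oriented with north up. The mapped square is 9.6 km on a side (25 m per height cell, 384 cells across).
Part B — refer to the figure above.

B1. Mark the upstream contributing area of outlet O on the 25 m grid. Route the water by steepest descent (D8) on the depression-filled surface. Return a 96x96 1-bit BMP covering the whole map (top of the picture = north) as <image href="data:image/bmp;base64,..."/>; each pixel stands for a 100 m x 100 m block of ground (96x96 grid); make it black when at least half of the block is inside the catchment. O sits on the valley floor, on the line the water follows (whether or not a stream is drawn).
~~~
<image width="96" height="96" href="data:image/bmp;base64,Qk2+BAAAAAAAAD4AAAAoAAAAYAAAAGAAAAABAAEAAAAAAIAEAAATCwAAEwsAAAIAAAAAAAAA////AAAAAAAAAAAAAAAAAAAAAAAAAAAAAAAAAAAAAAAAAAAAAAAAAAAAAAAAAAAAAAAAAAAAAAAAAAAAAAAAAAAAAAAAAAAAAAAAAAAAAAAAAAAAAAAAAAAAAAAAAAAAAAAAAAAAAAAAAAAAAAAAAAAAAAAAAAAAAAAAAAAAAAAAAAAAAAAAAAAAAAAAAAAAAAAAAAAAAAAAAAAAAAAAAAAAAAAAAAAAAAAAAAAAAAAAAAAAAAAAAAAAAAAAAAAAAAAAAAAAAAAAAAAAAAAAAAAAAAAAAAAAAAAAAAAAAAAAAAAAAAAAAAAAAAAAAAAAAAAAAAAAAAAAAAAAAAAAAAAAAAAAAAAAAAAAAAAAAAAAAAAAAAAAAAAAAAAAAAAAAAAAAAAAAAAAAAAAAAAAAAAAAAAAAAAAAAAAAAAAAAAAAAAAAAAAAAAAAAAAAAAAAAAAAAAAAAAAAAAAAAAAAAAAAAAAAAAAAAAAAAAAAAAAAAAAAAAAAAAAAAAAAAAAAAAAAAAAAAAAAAAAAAAAAAAAAAAAAAAAAAAAAAAAAAAAAAAAAAAAAAAAAAAAAAAAAAAAAAAAAAAAAAAAAAAAAAAAAAAAAAAAAAAAAAAAAAAAAAAAAAAAAAAAAAAAAAAAAAAAAAAAAAAAAAAAAAAAAAAAAAAAAAAAAAAAAAAAAAAAAAAAAAAAAAAAAAAAAAAAAAAAAAAAAAAAAAAAAAAAAAAAAAAAAAAAAAAAAAAAAAAAAAAAAAAAAAAAAAAAAAAAAAAAAAAAAAAAAAAAAAAAAAAAAAAAAAAAAAAAAAAAAAAAAAAAAAAAAAAAAAAAAAAAAAAAAAAAAAAAAAADAAAAAAAAAAAAAAA/AAAAAAAAAAAAAAB/AAAAAAAAAAAAAAH/gAAAAAAAAAAAAAP/gAAAAAAAAAAAAAf/wAAAAAAAAAAAAB//wAAAAAAAAAAAAD//4AAAAAAAAAAAAH//8AAAAAAAAAAAAD//8AAAAAAAAAAAAB//+AAAAAAAAAAAAA///AAAAAAAAAAAAAf//AAAAAAAAAAAAAP//gAAAAAAAAAAAAH//gAAAAAAAAAAAAD//gAAAAAAAAAAAAB//wAAAAAAAAAAAAA//wAAAAAAAAAAAAAf/wAAAAAAAAAAAAAP/4AAAAAAAAAAAAAH/4AAAAAAAAAAAAAD/wAAAAAAAAAAAAAB/gAAAAAAAAAAAAAAAAAAAAAAAAAAAAAAAAAAAAAAAAAAAAAAAAAAAAAAAAAAAAAAAAAAAAAAAAAAAAAAAAAAAAAAAAAAAAAAAAAAAAAAAAAAAAAAAAAAAAAAAAAAAAAAAAAAAAAAAAAAAAAAAAAAAAAAAAAAAAAAAAAAAAAAAAAAAAAAAAAAAAAAAAAAAAAAAAAAAAAAAAAAAAAAAAAAAAAAAAAAAAAAAAAAAAAAAAAAAAAAAAAAAAAAAAAAAAAAAAAAAAAAAAAAAAAAAAAAAAAAAAAAAAAAAAAAAAAAAAAAAAAAAAAAAAAAAAAAAAAAAAAAAAAAAAAAAAAAAAAAAAAAAAA="/>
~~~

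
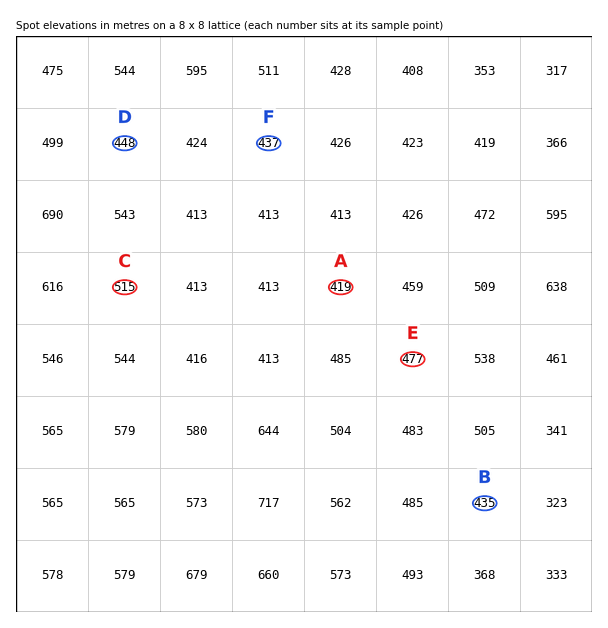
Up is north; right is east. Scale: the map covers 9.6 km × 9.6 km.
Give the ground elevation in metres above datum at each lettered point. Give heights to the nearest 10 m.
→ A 420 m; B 440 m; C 510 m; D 450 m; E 480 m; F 440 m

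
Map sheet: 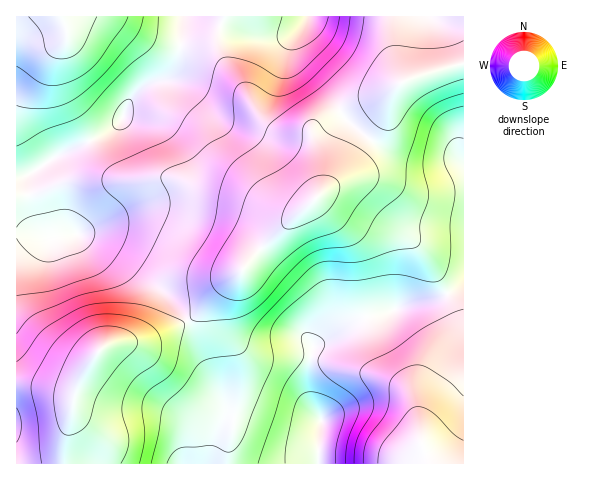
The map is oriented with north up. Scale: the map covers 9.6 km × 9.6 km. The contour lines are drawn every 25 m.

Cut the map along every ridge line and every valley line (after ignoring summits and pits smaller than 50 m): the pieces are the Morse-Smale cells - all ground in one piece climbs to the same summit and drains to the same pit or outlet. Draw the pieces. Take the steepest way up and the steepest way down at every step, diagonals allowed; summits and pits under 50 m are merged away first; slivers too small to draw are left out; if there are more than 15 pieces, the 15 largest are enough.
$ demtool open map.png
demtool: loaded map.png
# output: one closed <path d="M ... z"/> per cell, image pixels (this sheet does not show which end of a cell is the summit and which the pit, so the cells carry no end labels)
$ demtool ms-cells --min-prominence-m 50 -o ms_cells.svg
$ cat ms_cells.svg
<path d="M463 16l-69 1 0 35 8 30-21 14-20 6-20 10-27 19 0 9 8 35-2 18-61 56-15 20-19 14-23 26-14 12 37 86 0 11-8 17-8 29 109 0 4-44-11-16-3-14 0-15 4-27 42-26 34-10 19-8 31-6 10-4 16-13z"/><path d="M393 16l-85 0-13 15-16 7-26-1-56-21-14 0-4 38-8 20-5 5-14 3-14 9-8 8-8 20-9 9-19 12-39 17-27 19 0 20 8 29 4 6 10 5 24-3 29 14 61 44 12 13 10 16 4-1 35-36 20-16 14-18 61-56 2-18-8-35 0-9 27-19 20-10 20-6 21-14-8-30z"/><path d="M463 282l-15 12-10 4-31 6-19 8-34 10-42 26-4 27 0 15 3 14 11 16-4 24 1 20 145-1z"/><path d="M188 322l-41 18-32 3-12 4-17 22-9 19-6 4-54-8-1 79 192 1 9-29 8-17 0-11z"/><path d="M182 16l-165 0-1 160 10 0 29-19 51-24 16-14 8-20 8-8 14-9 14-3 5-5 8-20z"/><path d="M28 175l-12 3 0 205 55 9 6-4 9-19 17-22 12-4 32-3 41-19-12-17-12-13-61-44-25-13-7-1-21 3-10-5-6-10-4-13-4-21z"/><path d="M307 16l-109 1 55 20 26 1 16-7 9-9z"/>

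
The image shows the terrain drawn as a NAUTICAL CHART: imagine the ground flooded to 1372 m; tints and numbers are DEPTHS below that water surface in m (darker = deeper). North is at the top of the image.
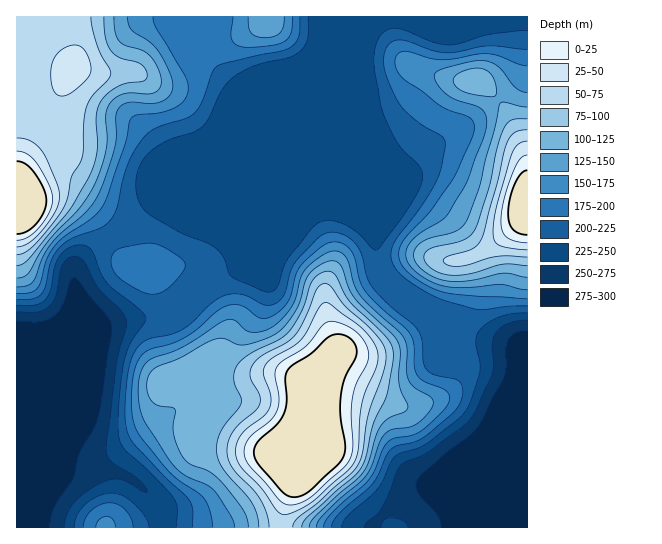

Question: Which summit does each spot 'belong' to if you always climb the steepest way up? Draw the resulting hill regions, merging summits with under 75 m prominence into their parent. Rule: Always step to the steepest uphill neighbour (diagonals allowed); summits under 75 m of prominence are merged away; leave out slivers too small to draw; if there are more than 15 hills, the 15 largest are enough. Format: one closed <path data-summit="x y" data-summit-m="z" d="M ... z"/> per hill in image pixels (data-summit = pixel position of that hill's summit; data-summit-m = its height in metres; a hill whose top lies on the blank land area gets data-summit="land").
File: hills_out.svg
<path data-summit="land" d="M369 44l-69 70-63 152-4 6-30 16-37 28-40 4-33 9-77 2 0 94 41 39 21 5 36 3 21 9 22 22 6 15 0 10 211 0 1-5 15-15 17-12 15-7 28-1 9 3 69-1 0-135-6-6-13-5-63-12-32-31-21-14-8-8-6-12-6-30 0-128-1-22-4-17z"/><path data-summit="land" d="M527 16l-510 0-1 314 5 2 22 0 11-3 39 0 33-9 40-4 37-28 30-16 4-6 63-152 67-67 8-14 8-9 8-3 119 2 17-2z"/><path data-summit="land" d="M527 21l-136 0-8 3-8 9-7 16 0 21 4 17 1 22 0 128 3 6 1 19 6 13 10 12 21 14 32 31 63 12 13 5 5 6z"/>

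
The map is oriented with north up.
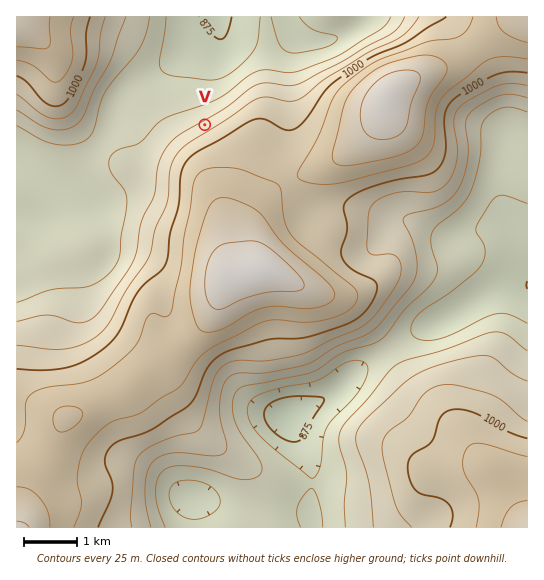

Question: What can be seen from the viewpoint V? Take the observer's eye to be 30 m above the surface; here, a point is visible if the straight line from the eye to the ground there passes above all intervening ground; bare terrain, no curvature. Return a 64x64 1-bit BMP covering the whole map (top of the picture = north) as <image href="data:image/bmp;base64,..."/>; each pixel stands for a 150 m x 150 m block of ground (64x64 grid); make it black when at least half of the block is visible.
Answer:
<image width="64" height="64" href="data:image/bmp;base64,Qk0+AgAAAAAAAD4AAAAoAAAAQAAAAEAAAAABAAEAAAAAAAACAAATCwAAEwsAAAIAAAAAAAAA////AAAAAAAAAAAAAAAAAAAAAAAAAAAAAAAAAAAAAAAAAAAAAAAAAAAAAAAAAAAAAAAAAAAAAAAAAAAAAAAAAAAAAAAAAAAAAAAAAAAAAAAAAAAAAAAAAAAAAAAAAAAAAAAAAAAAAAAAAAAAAAAAAAAAAAAAAAAAAAAAAAAAAAAAAAAAAAAAAHAAAAAAAAAA8AAAAAAAAADwAAAAAAAAAOAAAAAAAAAA4AAAAAAAAADgAAAAAAAAAOAAAAAAAAAA8AAAAAAAAADwAAAAAAAAAPAAAAAAAAAA8AAAAAAAAAD4AAAAAAAAAPgAAAAAAAAA+AAAAAAAAAD4AAAAAAAAAPwAAAAAAAAA/gAAAAAAAAD+AAAAAAAAAP8AAAAAAAAA/4AAAAAAAAD/gAAAAAAAAP/AAAAAAAAA/8AAAAAAAAD/wAAAAAAAAP+AAAAAAAAA/4AAAAAAAAD/AAAAAAAAAP+GAMAAAAAA/48BwAAAAAD//4fAAAAAAI//z8AAAAAAD///4AGAAAAH///wAeAAAAf///gB8AAAB///+AHwAAAH///8A/gAAAf///wD+AAAB////AP4AAAH///8A/gAAAf///wD/AAAB////AH8AAAH///+AHwAAA////4APAAAD////4AYAAD/////wAwAAP/////4A+AA//////+D8AB///////P/gA=="/>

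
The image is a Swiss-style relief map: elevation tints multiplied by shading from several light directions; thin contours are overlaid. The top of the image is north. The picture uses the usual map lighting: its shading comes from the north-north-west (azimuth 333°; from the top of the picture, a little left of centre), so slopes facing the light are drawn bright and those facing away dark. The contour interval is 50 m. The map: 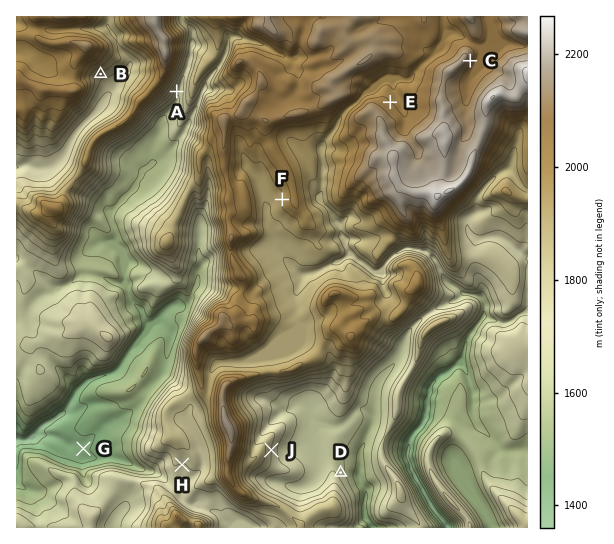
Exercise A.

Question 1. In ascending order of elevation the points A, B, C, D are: D A B C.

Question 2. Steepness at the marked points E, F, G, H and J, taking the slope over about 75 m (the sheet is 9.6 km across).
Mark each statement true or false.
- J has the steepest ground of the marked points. true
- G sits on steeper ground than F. false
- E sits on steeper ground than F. false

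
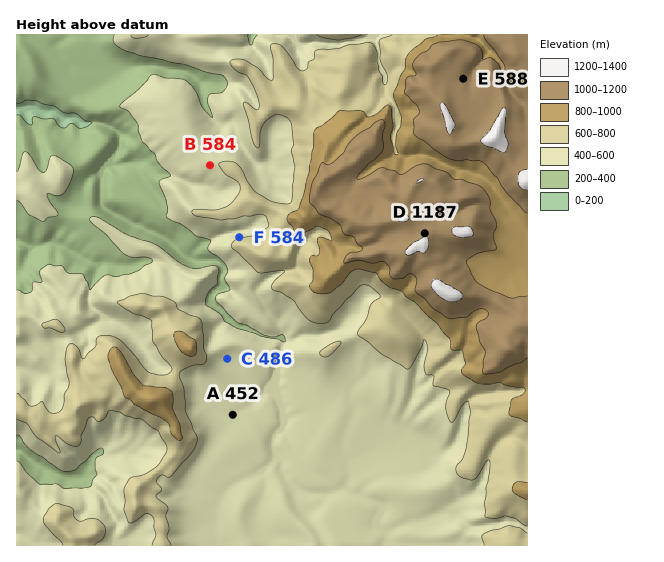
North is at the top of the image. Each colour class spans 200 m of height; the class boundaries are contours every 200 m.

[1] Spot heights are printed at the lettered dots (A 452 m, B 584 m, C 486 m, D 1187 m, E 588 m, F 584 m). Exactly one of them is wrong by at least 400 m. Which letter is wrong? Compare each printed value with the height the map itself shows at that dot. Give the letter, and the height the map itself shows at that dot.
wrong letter E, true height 1088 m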